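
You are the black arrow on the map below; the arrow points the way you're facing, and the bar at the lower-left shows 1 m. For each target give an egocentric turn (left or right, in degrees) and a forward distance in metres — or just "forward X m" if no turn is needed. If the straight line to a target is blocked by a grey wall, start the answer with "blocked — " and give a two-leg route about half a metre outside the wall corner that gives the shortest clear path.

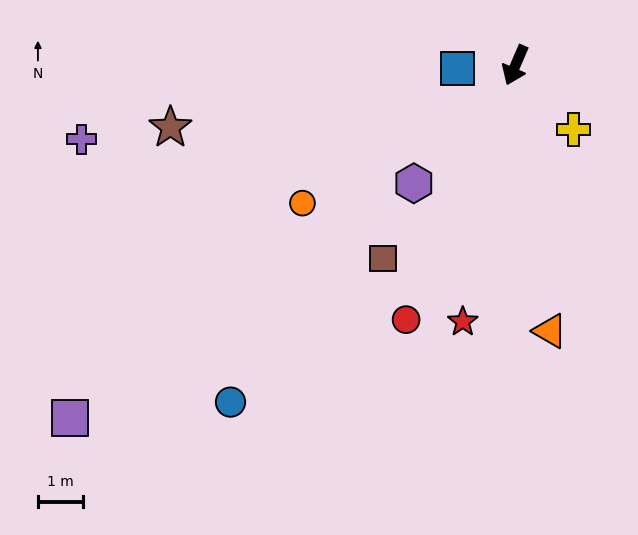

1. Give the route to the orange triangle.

turn left 31°, forward 6.0 m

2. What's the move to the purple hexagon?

turn right 17°, forward 3.5 m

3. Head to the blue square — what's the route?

turn right 63°, forward 1.3 m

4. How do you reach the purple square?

turn right 28°, forward 12.7 m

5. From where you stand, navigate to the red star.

turn left 12°, forward 5.9 m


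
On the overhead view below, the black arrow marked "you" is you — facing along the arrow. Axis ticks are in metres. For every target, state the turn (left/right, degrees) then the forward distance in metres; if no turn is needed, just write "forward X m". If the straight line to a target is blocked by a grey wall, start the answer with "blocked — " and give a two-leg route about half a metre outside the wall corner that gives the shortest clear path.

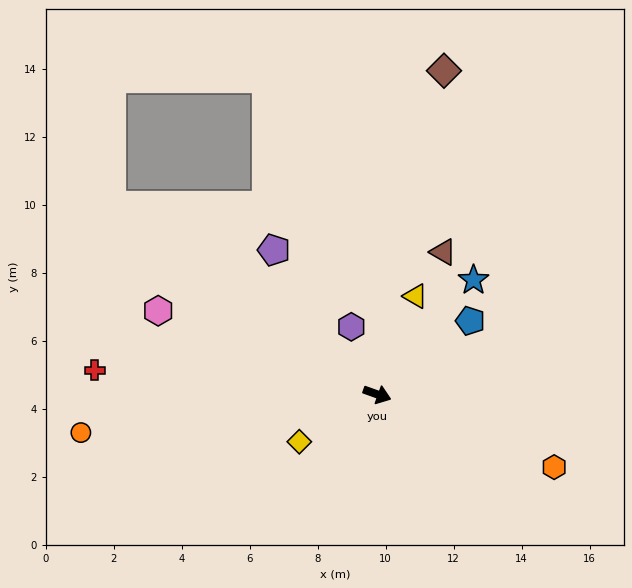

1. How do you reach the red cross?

turn right 165°, forward 8.3 m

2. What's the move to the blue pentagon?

turn left 58°, forward 3.5 m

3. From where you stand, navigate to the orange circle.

turn right 153°, forward 8.8 m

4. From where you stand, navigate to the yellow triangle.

turn left 88°, forward 3.1 m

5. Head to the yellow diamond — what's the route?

turn right 129°, forward 2.7 m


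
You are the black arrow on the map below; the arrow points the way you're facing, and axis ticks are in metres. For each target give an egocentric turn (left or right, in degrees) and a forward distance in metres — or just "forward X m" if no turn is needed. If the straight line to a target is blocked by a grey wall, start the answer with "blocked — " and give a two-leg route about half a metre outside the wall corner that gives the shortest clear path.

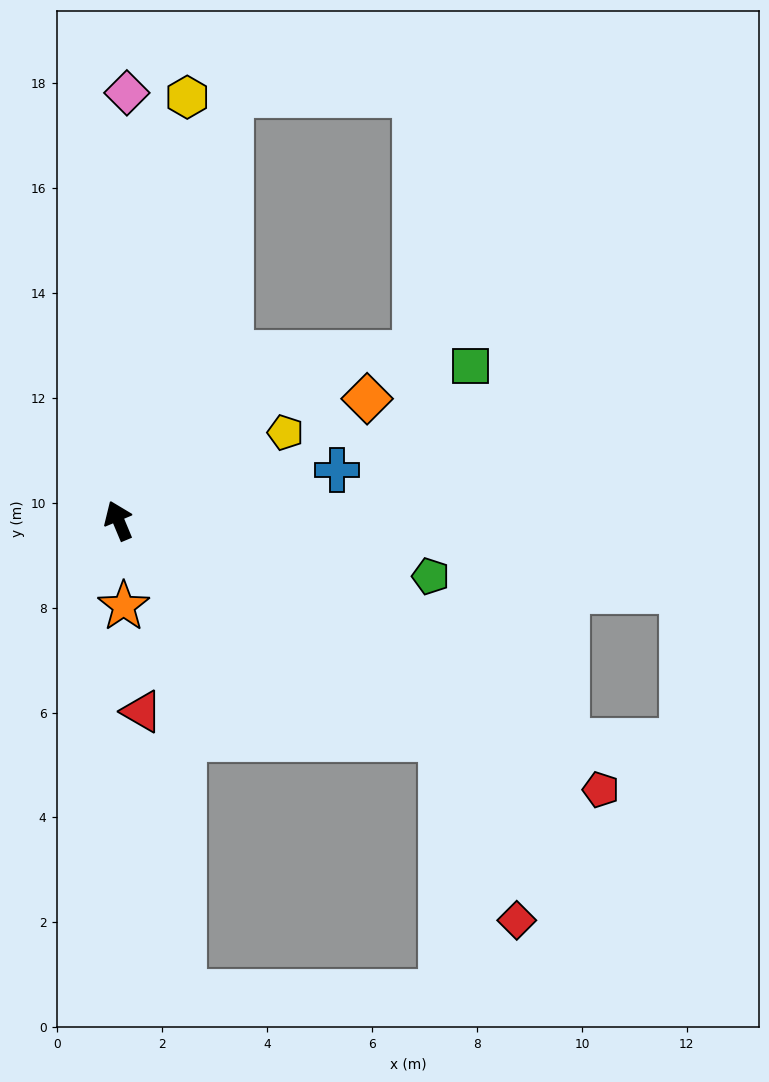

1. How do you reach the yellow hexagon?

turn right 32°, forward 8.2 m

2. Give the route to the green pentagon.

turn right 123°, forward 6.0 m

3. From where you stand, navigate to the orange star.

turn left 161°, forward 1.6 m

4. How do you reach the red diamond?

blocked — turn right 147°, forward 7.4 m, then turn right 33°, forward 3.7 m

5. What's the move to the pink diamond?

turn right 24°, forward 8.2 m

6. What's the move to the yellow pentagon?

turn right 85°, forward 3.6 m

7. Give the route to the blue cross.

turn right 100°, forward 4.3 m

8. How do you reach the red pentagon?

turn right 142°, forward 10.5 m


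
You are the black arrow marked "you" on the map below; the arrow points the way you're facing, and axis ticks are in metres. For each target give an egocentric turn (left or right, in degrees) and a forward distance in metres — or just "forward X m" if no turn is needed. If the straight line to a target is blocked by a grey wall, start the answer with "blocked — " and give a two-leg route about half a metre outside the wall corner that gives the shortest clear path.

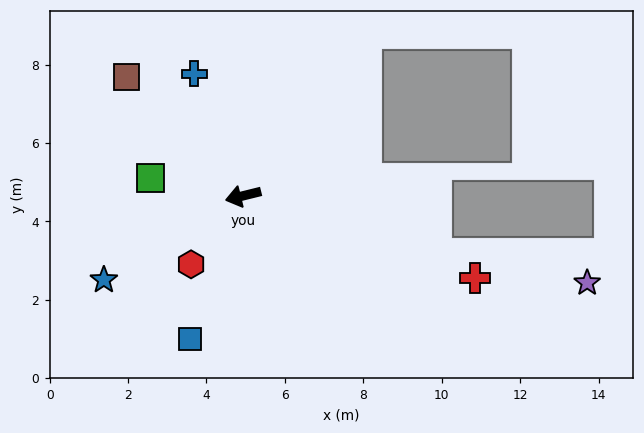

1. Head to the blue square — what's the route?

turn left 56°, forward 3.9 m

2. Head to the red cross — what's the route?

turn left 147°, forward 6.3 m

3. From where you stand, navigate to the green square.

turn right 25°, forward 2.4 m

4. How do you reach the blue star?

turn left 17°, forward 4.1 m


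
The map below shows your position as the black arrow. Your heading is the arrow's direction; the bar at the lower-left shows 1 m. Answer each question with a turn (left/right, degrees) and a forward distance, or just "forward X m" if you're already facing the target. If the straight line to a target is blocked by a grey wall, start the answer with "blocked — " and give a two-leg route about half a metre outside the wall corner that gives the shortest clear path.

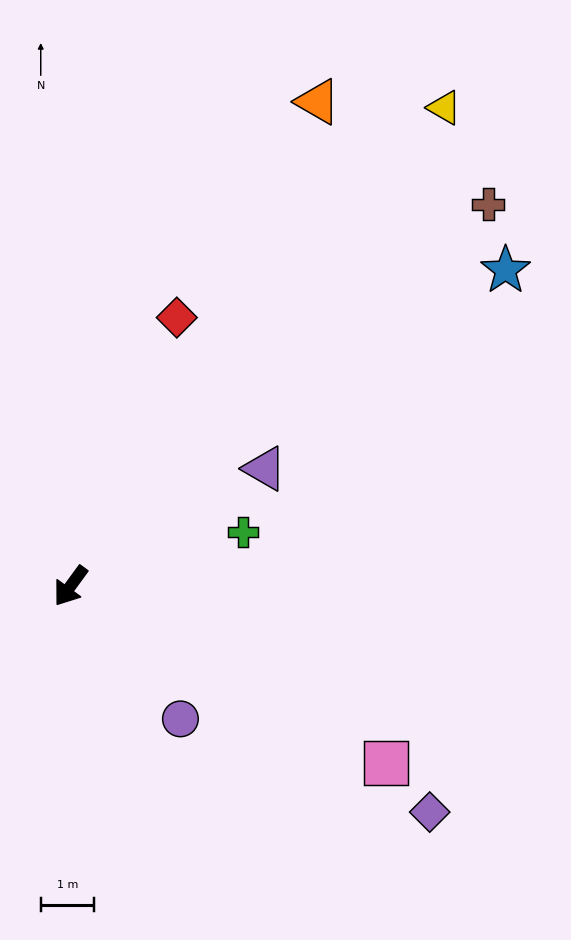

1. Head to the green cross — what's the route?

turn left 144°, forward 3.4 m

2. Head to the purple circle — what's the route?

turn left 76°, forward 3.2 m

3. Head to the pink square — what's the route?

turn left 97°, forward 6.8 m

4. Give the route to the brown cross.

turn left 169°, forward 10.7 m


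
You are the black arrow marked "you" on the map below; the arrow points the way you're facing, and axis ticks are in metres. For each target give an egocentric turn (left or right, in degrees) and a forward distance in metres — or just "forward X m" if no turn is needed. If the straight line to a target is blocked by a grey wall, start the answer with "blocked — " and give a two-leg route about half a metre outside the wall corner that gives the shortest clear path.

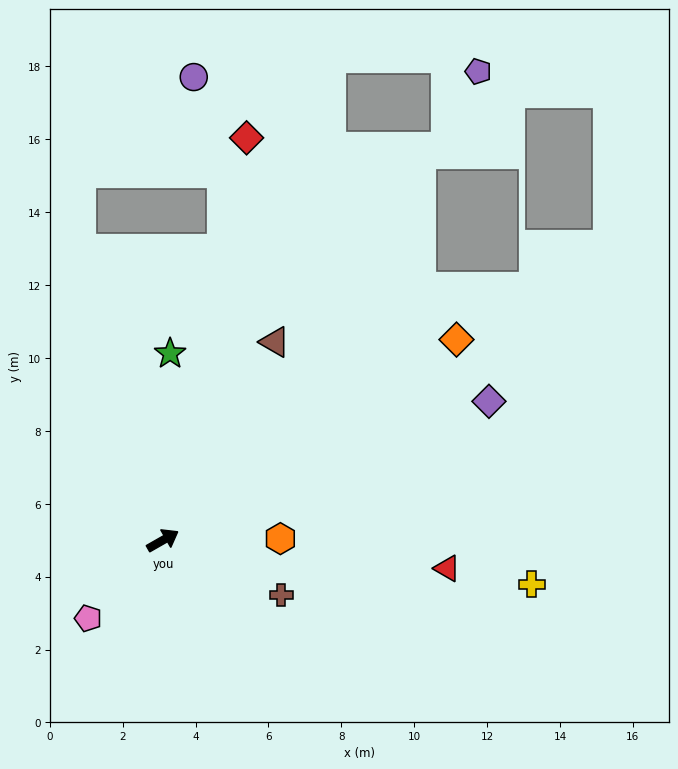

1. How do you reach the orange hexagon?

turn right 29°, forward 3.2 m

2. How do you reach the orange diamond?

turn left 5°, forward 9.8 m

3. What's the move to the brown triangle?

turn left 31°, forward 6.2 m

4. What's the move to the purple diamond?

turn right 7°, forward 9.7 m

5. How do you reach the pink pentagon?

turn right 163°, forward 3.0 m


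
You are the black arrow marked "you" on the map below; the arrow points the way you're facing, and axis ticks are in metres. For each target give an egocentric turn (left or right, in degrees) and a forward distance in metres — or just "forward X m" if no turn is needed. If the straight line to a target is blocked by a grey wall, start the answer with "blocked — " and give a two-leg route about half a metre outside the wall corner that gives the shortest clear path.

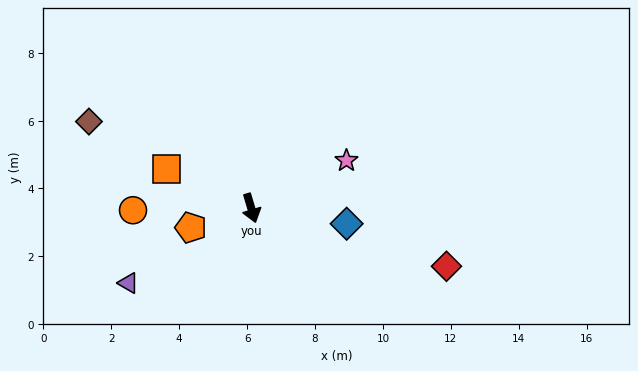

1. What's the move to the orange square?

turn right 131°, forward 2.7 m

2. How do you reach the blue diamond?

turn left 64°, forward 2.8 m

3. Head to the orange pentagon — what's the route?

turn right 89°, forward 1.9 m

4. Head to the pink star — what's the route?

turn left 100°, forward 3.1 m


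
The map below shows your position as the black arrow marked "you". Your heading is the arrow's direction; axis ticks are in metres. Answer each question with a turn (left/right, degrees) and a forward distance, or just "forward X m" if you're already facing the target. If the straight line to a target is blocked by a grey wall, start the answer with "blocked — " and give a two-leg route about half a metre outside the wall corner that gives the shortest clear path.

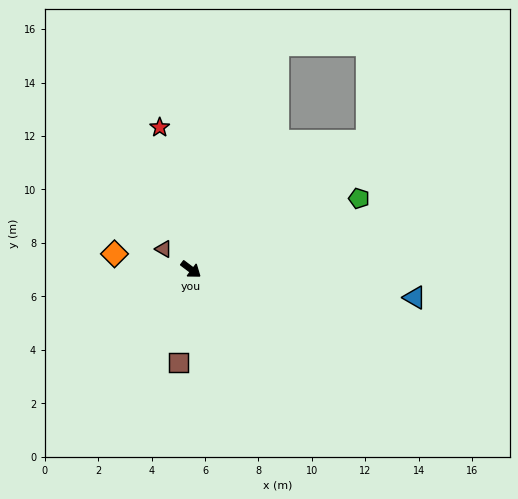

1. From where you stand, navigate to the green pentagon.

turn left 60°, forward 6.8 m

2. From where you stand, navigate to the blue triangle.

turn left 30°, forward 8.4 m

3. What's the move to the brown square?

turn right 61°, forward 3.5 m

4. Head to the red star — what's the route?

turn left 139°, forward 5.4 m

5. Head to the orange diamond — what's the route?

turn right 154°, forward 2.9 m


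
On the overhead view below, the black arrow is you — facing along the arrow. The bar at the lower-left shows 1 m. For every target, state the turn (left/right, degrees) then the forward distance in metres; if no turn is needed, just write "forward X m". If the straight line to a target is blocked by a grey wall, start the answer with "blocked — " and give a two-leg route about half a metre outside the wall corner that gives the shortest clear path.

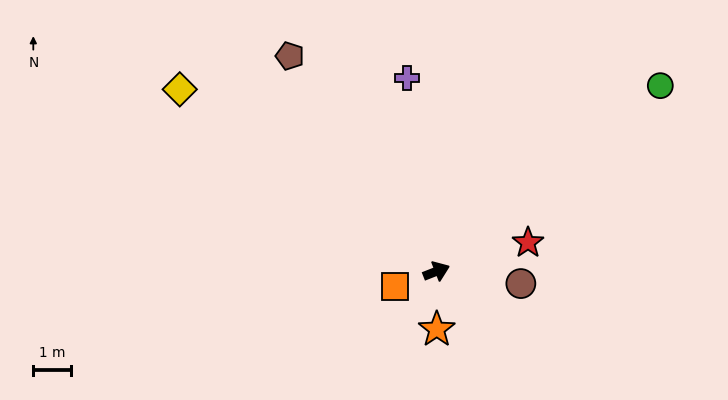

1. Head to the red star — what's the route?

turn right 4°, forward 2.6 m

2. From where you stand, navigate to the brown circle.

turn right 30°, forward 2.3 m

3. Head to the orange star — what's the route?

turn right 111°, forward 1.5 m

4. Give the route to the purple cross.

turn left 77°, forward 5.2 m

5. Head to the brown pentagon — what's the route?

turn left 103°, forward 7.0 m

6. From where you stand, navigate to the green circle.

turn left 18°, forward 7.8 m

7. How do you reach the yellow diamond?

turn left 123°, forward 8.4 m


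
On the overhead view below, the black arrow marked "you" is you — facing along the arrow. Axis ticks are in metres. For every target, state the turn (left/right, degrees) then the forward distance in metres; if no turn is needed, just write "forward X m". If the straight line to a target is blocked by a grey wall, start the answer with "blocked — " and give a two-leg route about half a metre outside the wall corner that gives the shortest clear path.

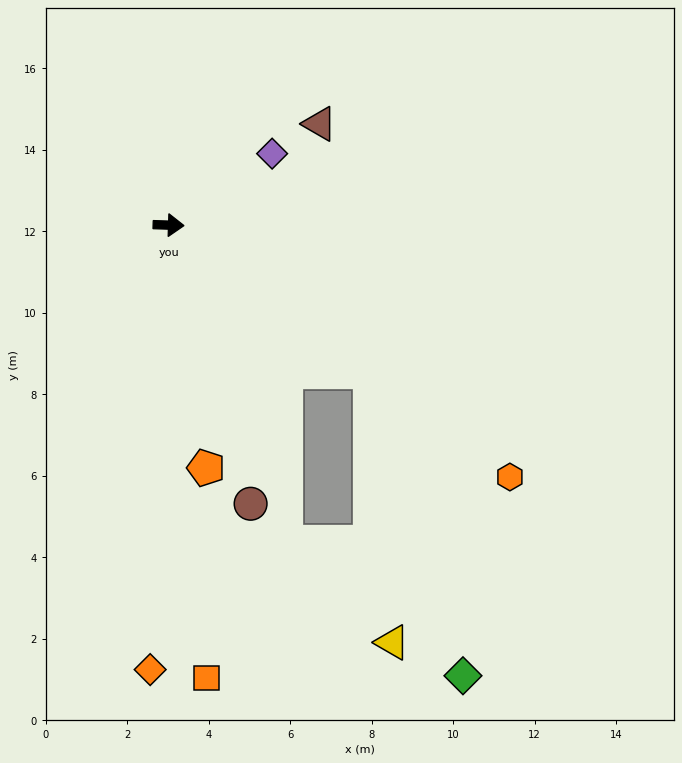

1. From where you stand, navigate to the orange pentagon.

turn right 79°, forward 6.0 m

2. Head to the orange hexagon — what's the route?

turn right 35°, forward 10.4 m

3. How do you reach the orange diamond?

turn right 91°, forward 10.9 m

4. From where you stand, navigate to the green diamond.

blocked — turn right 34°, forward 6.1 m, then turn right 37°, forward 7.8 m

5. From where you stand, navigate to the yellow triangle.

blocked — turn right 34°, forward 6.1 m, then turn right 50°, forward 6.7 m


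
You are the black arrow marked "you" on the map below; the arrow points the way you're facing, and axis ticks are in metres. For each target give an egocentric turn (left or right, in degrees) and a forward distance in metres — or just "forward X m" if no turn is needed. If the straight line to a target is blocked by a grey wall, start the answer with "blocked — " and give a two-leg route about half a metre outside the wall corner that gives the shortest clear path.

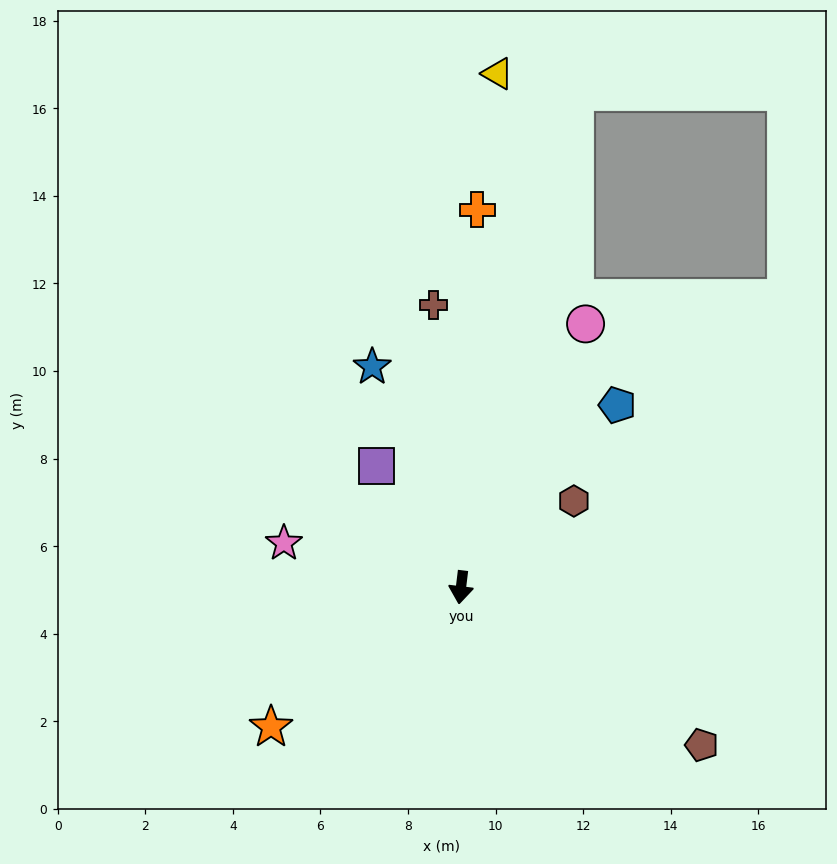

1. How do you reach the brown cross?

turn right 168°, forward 6.5 m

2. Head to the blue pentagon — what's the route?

turn left 146°, forward 5.5 m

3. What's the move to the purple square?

turn right 138°, forward 3.4 m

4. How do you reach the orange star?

turn right 47°, forward 5.4 m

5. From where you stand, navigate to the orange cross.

turn right 176°, forward 8.6 m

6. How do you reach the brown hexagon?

turn left 134°, forward 3.2 m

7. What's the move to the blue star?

turn right 151°, forward 5.4 m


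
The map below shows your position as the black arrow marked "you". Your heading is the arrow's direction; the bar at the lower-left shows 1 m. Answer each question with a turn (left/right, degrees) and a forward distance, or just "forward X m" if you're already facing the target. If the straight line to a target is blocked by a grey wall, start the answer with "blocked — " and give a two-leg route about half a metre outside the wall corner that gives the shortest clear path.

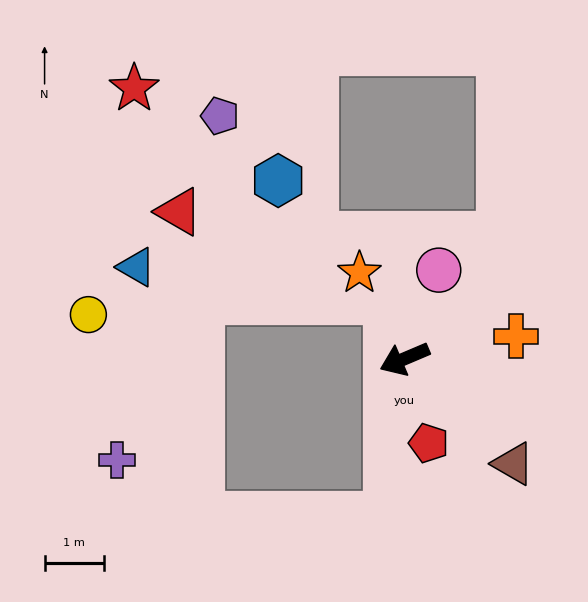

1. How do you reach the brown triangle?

turn left 113°, forward 2.6 m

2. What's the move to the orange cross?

turn left 168°, forward 1.9 m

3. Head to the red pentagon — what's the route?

turn left 83°, forward 1.5 m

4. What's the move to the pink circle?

turn right 134°, forward 1.6 m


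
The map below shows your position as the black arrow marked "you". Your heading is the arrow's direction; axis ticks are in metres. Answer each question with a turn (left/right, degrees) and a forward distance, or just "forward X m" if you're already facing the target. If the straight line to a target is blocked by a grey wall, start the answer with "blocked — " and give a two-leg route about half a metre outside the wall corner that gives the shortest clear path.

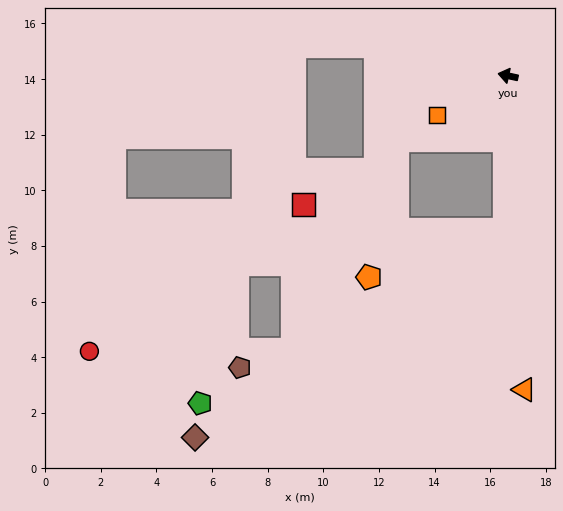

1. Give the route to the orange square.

turn left 41°, forward 2.9 m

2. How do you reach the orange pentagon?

blocked — turn left 101°, forward 5.5 m, then turn right 70°, forward 5.2 m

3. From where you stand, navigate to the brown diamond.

blocked — turn left 101°, forward 5.5 m, then turn right 55°, forward 13.4 m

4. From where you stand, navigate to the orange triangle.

turn left 105°, forward 11.3 m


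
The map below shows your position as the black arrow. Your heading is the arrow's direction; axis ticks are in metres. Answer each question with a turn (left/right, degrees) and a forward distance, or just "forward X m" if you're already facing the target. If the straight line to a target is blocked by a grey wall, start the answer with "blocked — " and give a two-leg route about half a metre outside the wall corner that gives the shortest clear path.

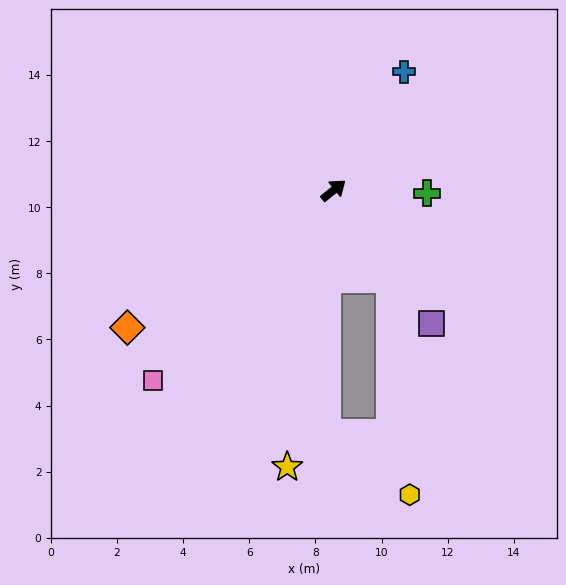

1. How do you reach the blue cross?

turn left 20°, forward 4.2 m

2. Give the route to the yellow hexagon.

blocked — turn right 97°, forward 3.2 m, then turn right 27°, forward 6.5 m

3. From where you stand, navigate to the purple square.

turn right 93°, forward 5.0 m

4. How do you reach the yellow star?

turn right 139°, forward 8.5 m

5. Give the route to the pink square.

turn right 173°, forward 7.9 m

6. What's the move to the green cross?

turn right 41°, forward 2.8 m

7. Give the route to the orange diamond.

turn left 175°, forward 7.5 m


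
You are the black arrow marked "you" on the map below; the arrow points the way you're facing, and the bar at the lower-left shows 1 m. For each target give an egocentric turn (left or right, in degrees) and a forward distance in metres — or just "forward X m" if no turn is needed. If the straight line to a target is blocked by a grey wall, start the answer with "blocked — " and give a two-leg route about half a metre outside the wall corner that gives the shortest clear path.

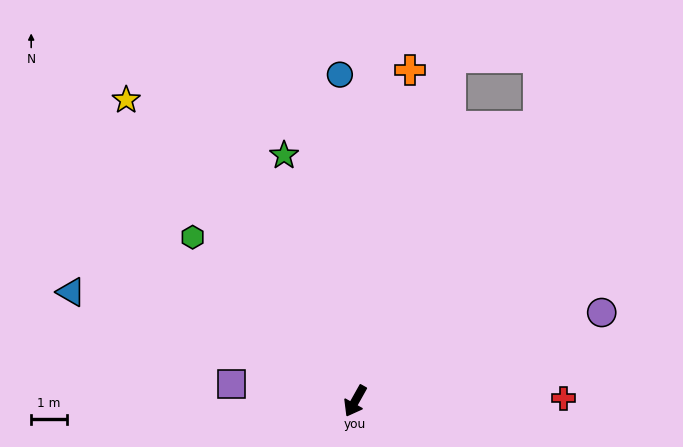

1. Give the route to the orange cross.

turn right 160°, forward 9.4 m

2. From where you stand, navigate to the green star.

turn right 135°, forward 7.1 m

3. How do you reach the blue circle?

turn right 148°, forward 9.1 m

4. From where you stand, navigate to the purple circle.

turn left 139°, forward 7.3 m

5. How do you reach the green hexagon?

turn right 106°, forward 6.4 m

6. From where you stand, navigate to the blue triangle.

turn right 82°, forward 8.5 m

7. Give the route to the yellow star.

turn right 113°, forward 10.6 m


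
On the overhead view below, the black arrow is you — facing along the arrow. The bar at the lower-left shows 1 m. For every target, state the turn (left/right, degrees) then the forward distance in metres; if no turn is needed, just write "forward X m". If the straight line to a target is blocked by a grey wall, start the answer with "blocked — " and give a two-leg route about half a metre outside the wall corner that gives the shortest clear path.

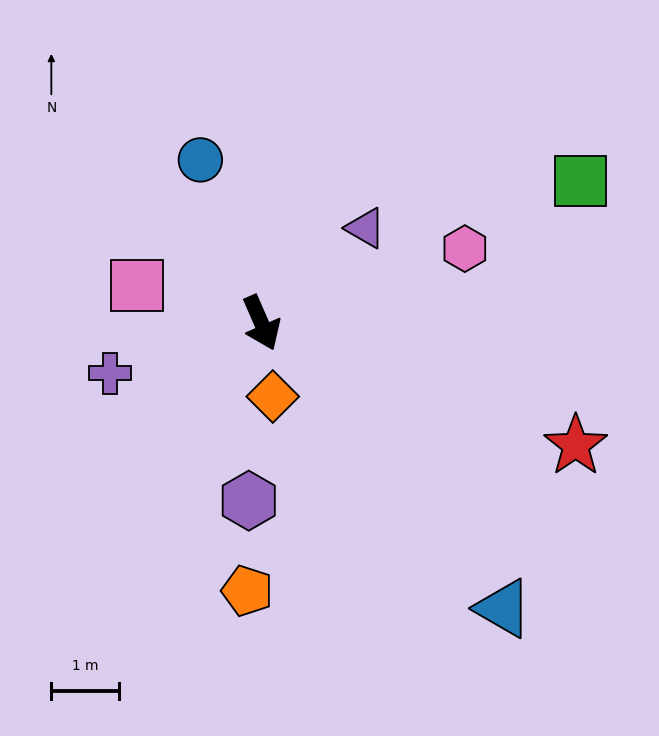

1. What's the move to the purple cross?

turn right 95°, forward 2.4 m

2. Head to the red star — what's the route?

turn left 45°, forward 5.0 m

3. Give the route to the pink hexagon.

turn left 87°, forward 3.2 m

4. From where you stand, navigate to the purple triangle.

turn left 109°, forward 2.1 m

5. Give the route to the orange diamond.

turn right 15°, forward 1.1 m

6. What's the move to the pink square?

turn right 130°, forward 1.9 m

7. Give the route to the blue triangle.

turn left 17°, forward 5.6 m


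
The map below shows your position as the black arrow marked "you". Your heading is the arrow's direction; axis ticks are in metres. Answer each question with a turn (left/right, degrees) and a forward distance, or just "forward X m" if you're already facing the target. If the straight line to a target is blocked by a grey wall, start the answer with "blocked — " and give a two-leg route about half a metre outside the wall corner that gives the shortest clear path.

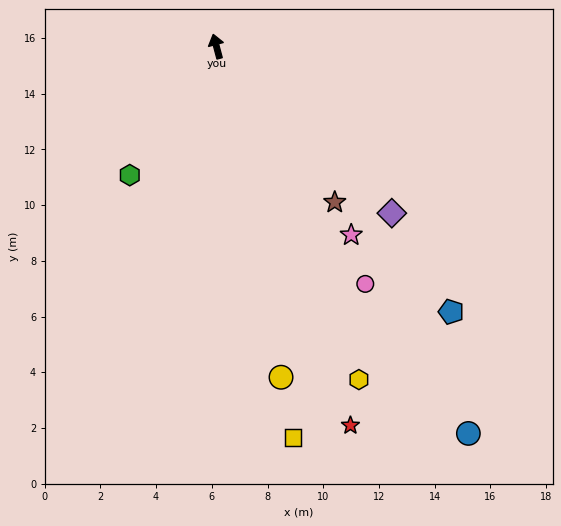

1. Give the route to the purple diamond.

turn right 148°, forward 8.7 m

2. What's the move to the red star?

turn right 175°, forward 14.4 m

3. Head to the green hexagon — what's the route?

turn left 131°, forward 5.6 m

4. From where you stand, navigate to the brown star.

turn right 158°, forward 7.0 m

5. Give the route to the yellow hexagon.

turn right 172°, forward 13.0 m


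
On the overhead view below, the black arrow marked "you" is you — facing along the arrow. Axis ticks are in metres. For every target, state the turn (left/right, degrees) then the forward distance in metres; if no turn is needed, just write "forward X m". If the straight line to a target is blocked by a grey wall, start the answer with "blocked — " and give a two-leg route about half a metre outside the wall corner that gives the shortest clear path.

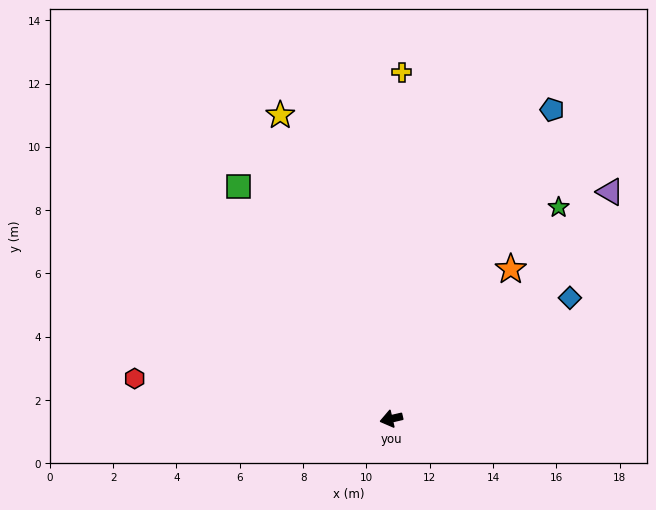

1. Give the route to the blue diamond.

turn right 159°, forward 6.8 m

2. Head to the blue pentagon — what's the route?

turn right 131°, forward 11.0 m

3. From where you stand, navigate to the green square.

turn right 70°, forward 8.8 m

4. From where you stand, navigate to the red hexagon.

turn right 22°, forward 8.2 m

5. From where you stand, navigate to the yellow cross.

turn right 105°, forward 11.0 m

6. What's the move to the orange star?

turn right 142°, forward 6.0 m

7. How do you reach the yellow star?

turn right 83°, forward 10.2 m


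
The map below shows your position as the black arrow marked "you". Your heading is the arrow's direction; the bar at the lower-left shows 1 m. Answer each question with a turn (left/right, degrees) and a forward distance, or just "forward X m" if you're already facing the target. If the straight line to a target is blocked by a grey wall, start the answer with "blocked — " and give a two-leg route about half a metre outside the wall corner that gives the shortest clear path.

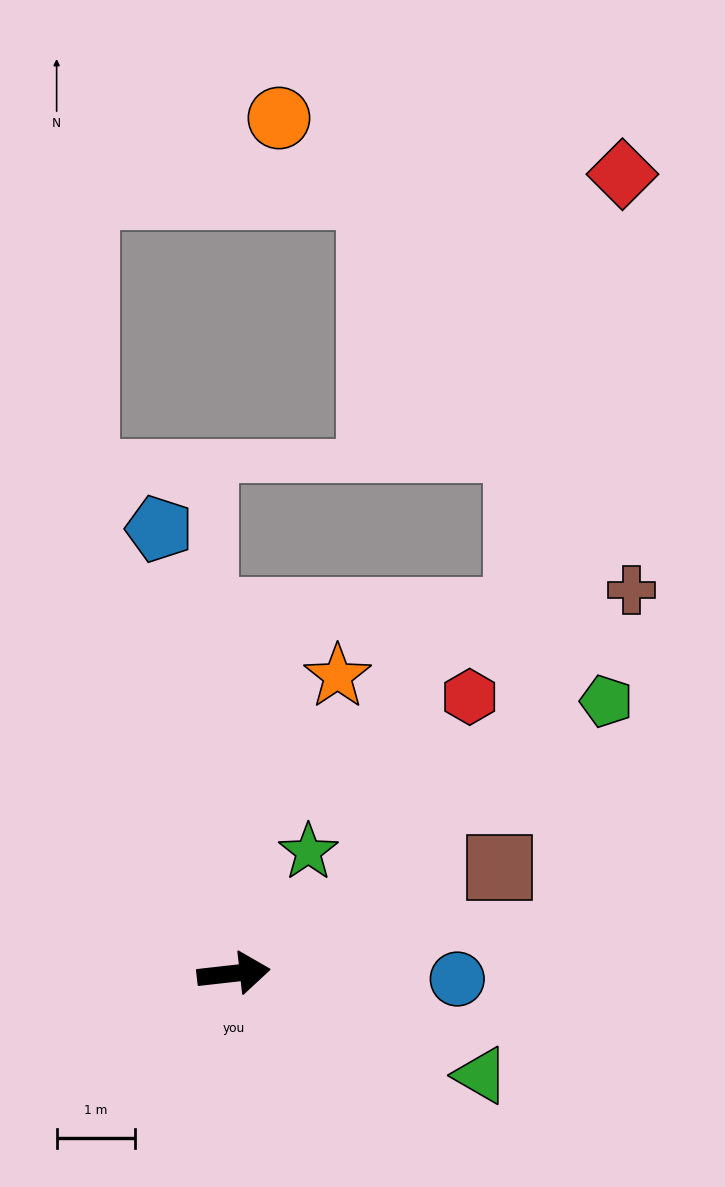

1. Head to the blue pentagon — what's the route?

turn left 93°, forward 5.8 m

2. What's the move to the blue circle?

turn right 8°, forward 2.9 m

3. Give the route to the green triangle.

turn right 29°, forward 3.4 m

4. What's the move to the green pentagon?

turn left 30°, forward 5.9 m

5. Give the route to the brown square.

turn left 15°, forward 3.7 m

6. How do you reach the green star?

turn left 52°, forward 1.8 m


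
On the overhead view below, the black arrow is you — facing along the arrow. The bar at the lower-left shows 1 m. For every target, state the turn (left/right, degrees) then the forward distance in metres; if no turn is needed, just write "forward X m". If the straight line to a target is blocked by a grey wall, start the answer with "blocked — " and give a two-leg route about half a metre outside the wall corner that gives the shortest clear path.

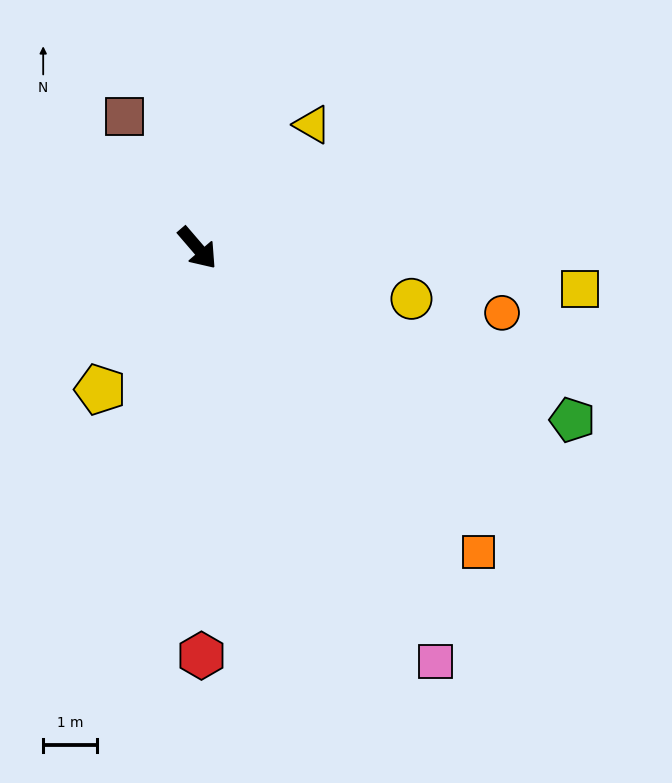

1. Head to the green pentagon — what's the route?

turn left 25°, forward 7.7 m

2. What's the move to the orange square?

turn left 2°, forward 7.7 m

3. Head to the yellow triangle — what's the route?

turn left 96°, forward 3.1 m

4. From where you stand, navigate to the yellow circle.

turn left 36°, forward 4.1 m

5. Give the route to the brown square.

turn left 169°, forward 2.8 m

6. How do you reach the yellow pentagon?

turn right 75°, forward 3.2 m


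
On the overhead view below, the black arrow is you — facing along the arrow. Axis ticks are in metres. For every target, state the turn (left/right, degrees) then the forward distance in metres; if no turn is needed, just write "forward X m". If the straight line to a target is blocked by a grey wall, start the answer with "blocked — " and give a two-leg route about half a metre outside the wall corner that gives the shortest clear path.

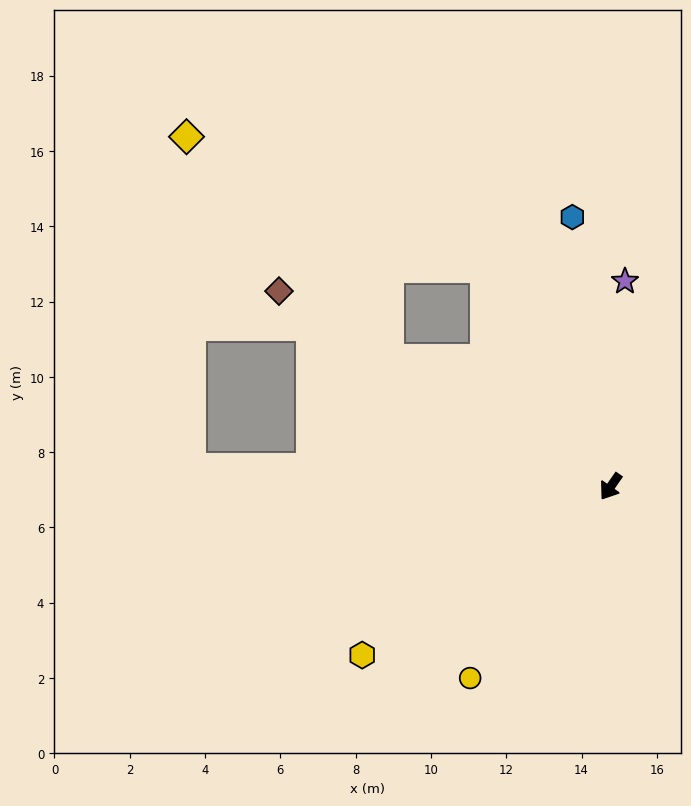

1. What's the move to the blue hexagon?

turn right 137°, forward 7.2 m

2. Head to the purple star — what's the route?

turn right 149°, forward 5.5 m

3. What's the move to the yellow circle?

forward 6.3 m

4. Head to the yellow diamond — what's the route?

blocked — turn right 85°, forward 6.8 m, then turn right 18°, forward 8.0 m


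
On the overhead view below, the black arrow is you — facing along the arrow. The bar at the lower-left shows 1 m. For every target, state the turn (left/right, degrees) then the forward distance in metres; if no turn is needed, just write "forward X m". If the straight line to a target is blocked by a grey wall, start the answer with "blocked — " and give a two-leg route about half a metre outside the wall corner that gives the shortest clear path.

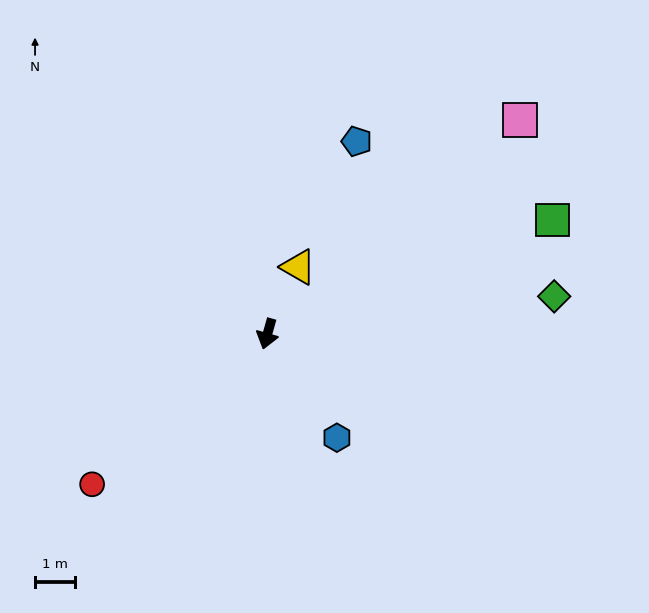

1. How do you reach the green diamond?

turn left 113°, forward 7.2 m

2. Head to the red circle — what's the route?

turn right 34°, forward 5.7 m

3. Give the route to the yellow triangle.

turn left 171°, forward 1.8 m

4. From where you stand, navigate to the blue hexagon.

turn left 50°, forward 3.1 m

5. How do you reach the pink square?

turn left 146°, forward 8.2 m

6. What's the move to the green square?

turn left 127°, forward 7.6 m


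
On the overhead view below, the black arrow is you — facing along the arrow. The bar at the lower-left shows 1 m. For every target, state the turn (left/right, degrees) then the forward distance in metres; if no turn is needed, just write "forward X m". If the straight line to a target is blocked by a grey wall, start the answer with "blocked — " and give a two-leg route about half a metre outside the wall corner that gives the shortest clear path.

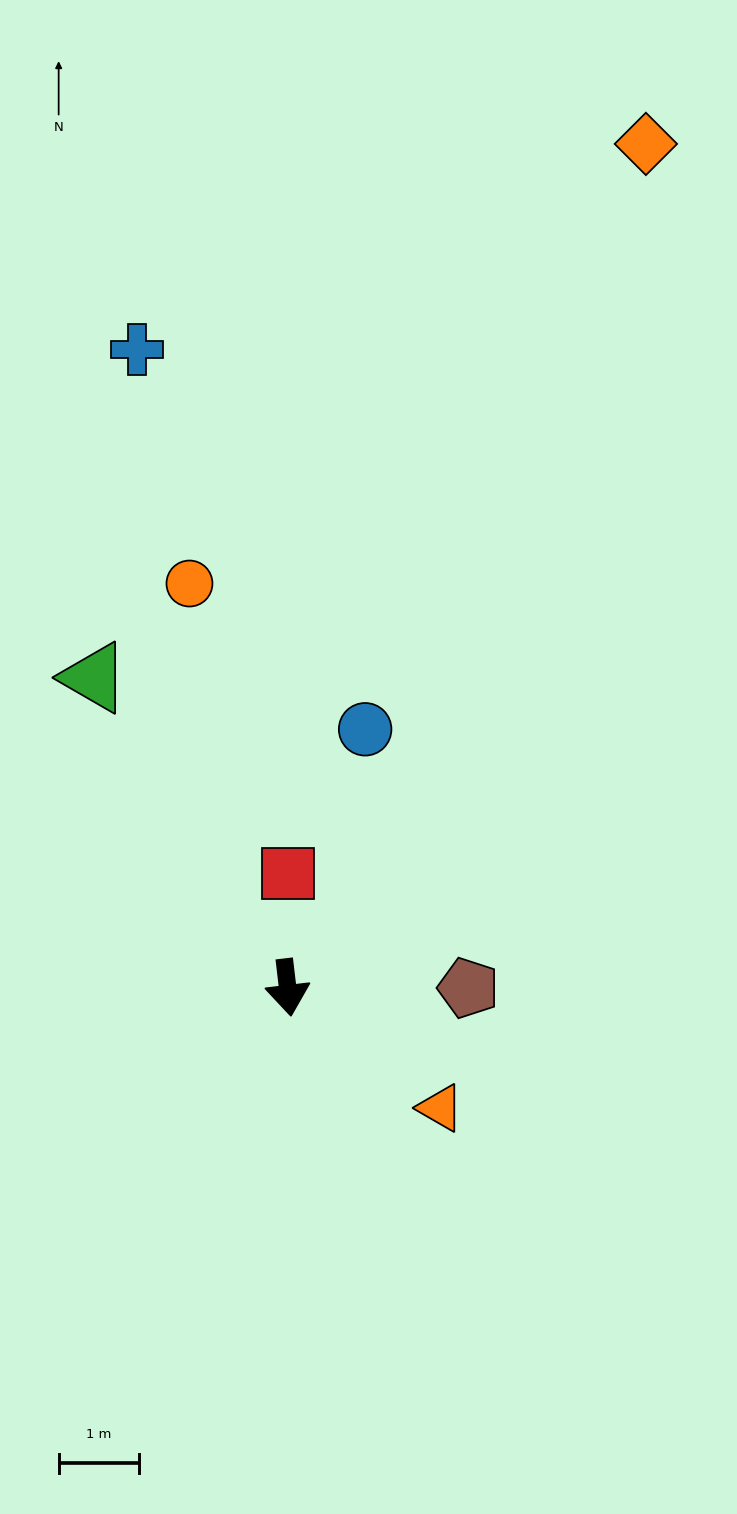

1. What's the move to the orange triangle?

turn left 45°, forward 2.4 m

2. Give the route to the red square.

turn left 173°, forward 1.4 m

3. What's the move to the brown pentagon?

turn left 83°, forward 2.3 m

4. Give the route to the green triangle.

turn right 155°, forward 4.6 m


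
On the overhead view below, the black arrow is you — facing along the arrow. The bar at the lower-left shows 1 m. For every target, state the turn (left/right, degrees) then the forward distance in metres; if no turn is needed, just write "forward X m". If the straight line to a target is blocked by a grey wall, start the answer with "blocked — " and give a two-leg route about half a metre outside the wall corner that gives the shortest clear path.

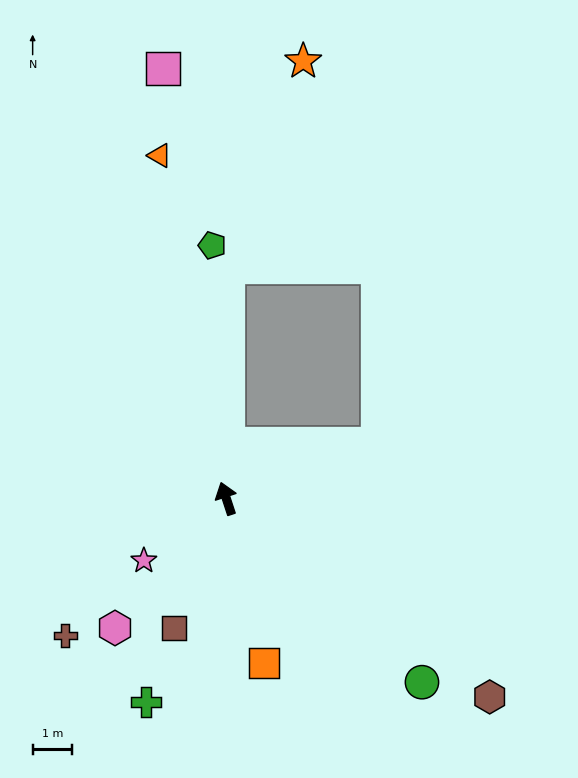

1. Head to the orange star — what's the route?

blocked — turn right 19°, forward 5.8 m, then turn right 19°, forward 5.5 m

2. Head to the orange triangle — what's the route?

turn right 7°, forward 8.8 m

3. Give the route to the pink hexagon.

turn left 121°, forward 4.3 m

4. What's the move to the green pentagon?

turn right 15°, forward 6.4 m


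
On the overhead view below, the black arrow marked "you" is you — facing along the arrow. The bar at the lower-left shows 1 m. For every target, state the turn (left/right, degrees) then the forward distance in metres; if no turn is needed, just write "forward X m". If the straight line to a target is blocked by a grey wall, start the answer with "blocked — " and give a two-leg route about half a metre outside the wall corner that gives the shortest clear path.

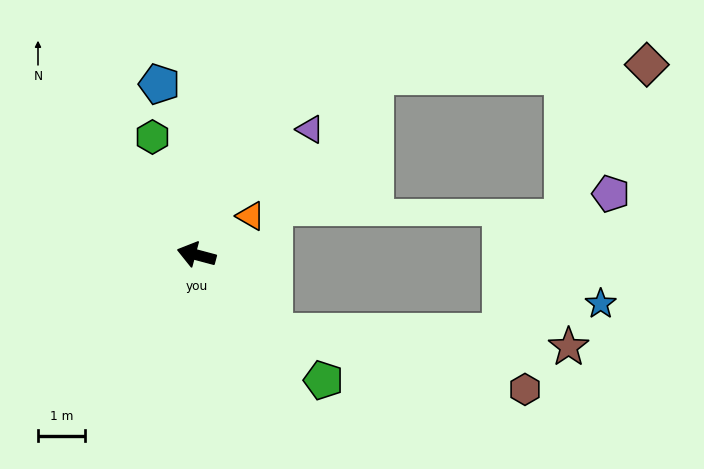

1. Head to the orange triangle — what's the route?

turn right 129°, forward 1.4 m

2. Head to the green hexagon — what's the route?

turn right 55°, forward 2.7 m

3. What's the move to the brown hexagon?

blocked — turn left 149°, forward 2.3 m, then turn left 33°, forward 5.5 m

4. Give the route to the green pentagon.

turn left 150°, forward 3.8 m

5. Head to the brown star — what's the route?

blocked — turn left 149°, forward 2.3 m, then turn left 43°, forward 6.3 m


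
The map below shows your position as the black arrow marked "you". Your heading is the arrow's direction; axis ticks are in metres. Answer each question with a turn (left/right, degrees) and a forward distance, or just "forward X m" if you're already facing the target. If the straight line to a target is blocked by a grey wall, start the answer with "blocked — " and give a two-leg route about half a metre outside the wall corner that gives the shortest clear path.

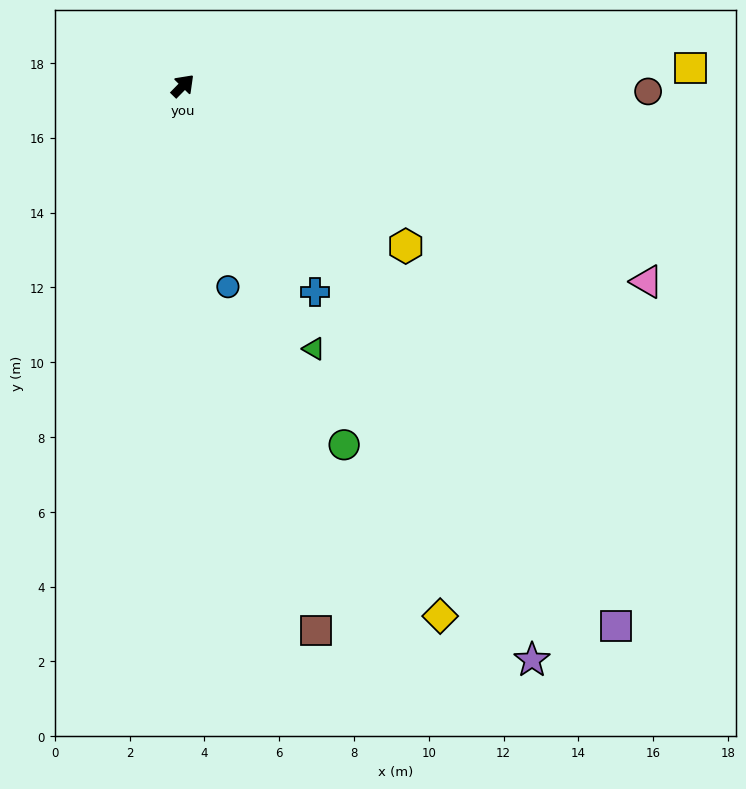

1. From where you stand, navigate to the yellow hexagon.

turn right 81°, forward 7.3 m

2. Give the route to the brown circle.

turn right 46°, forward 12.4 m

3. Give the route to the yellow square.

turn right 44°, forward 13.6 m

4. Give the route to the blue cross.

turn right 103°, forward 6.6 m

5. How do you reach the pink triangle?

turn right 68°, forward 13.5 m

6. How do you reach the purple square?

turn right 97°, forward 18.5 m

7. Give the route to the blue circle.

turn right 123°, forward 5.5 m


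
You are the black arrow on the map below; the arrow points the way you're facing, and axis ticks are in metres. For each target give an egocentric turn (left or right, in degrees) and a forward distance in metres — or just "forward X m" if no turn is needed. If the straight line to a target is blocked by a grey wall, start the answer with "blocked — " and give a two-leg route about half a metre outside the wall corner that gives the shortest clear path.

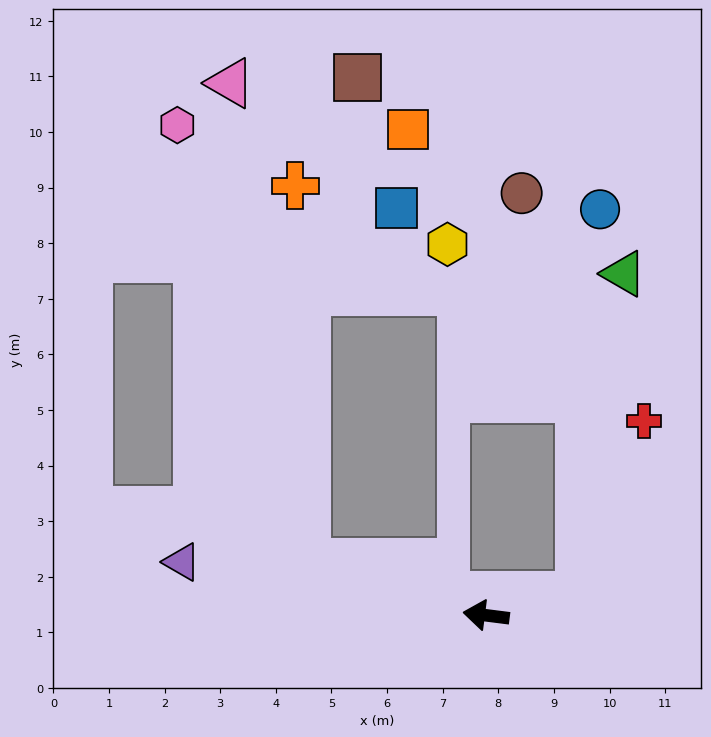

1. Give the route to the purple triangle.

turn right 3°, forward 5.6 m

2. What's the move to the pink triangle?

blocked — turn right 9°, forward 3.4 m, then turn right 65°, forward 8.7 m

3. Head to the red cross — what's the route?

blocked — turn right 161°, forward 1.7 m, then turn left 58°, forward 3.3 m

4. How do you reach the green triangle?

blocked — turn right 161°, forward 1.7 m, then turn left 70°, forward 5.8 m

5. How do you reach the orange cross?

blocked — turn right 9°, forward 3.4 m, then turn right 72°, forward 6.8 m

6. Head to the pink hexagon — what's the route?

blocked — turn right 9°, forward 3.4 m, then turn right 57°, forward 8.2 m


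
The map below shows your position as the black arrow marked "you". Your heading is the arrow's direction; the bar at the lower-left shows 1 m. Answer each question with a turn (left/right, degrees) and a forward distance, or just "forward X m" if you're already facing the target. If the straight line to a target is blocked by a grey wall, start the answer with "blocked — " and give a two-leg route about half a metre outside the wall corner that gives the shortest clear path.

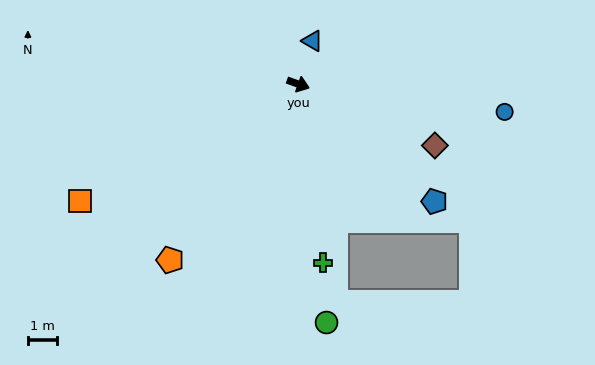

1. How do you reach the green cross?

turn right 62°, forward 6.1 m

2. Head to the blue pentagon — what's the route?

turn right 21°, forward 6.1 m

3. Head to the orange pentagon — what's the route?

turn right 106°, forward 7.4 m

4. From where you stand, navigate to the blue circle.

turn left 12°, forward 7.1 m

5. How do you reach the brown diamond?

turn right 5°, forward 5.1 m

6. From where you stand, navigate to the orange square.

turn right 132°, forward 8.4 m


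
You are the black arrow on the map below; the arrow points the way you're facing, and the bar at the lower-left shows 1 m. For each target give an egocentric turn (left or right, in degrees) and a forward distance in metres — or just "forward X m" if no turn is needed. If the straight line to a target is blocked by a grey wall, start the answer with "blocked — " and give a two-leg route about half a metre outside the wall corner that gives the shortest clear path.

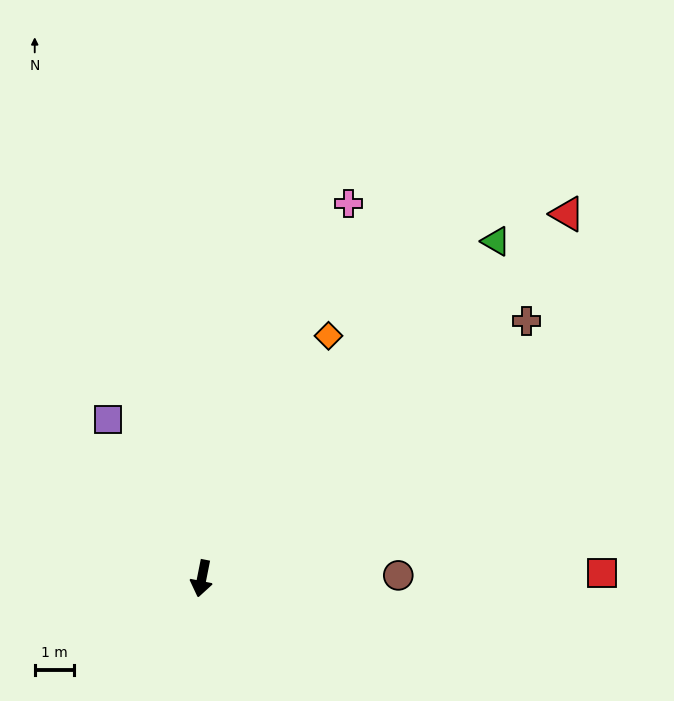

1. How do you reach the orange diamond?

turn left 164°, forward 6.9 m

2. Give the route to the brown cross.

turn left 140°, forward 10.5 m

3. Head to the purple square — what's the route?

turn right 138°, forward 4.7 m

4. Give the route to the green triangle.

turn left 150°, forward 11.3 m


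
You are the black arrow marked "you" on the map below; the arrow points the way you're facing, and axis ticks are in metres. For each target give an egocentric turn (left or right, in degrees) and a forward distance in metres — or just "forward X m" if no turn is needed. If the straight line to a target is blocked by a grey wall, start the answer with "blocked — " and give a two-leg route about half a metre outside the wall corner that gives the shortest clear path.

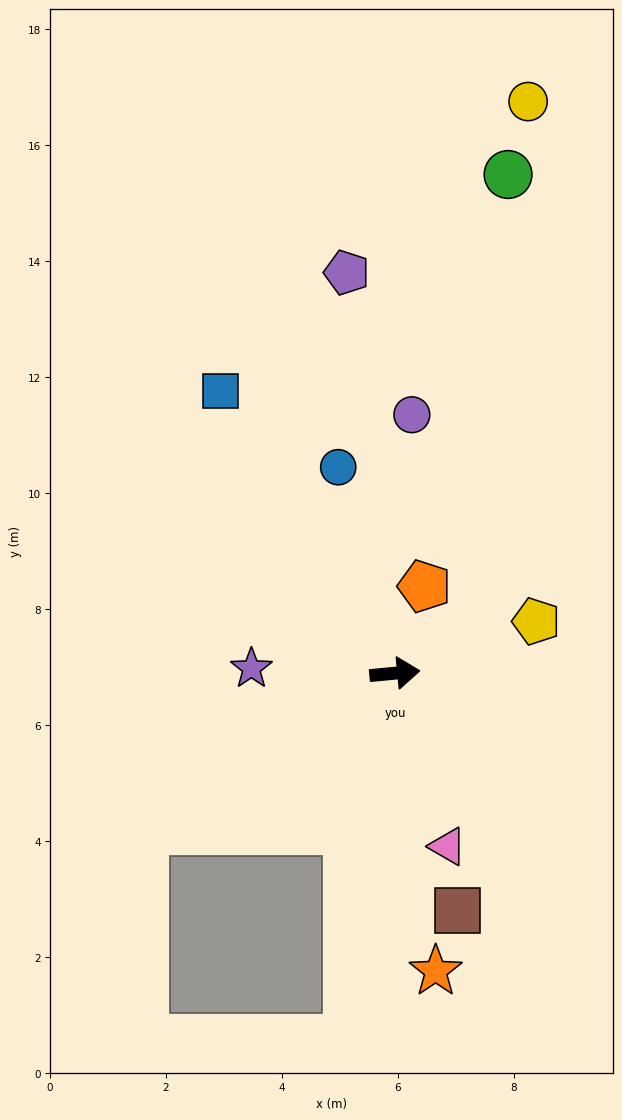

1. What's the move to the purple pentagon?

turn left 91°, forward 7.0 m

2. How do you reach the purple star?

turn left 173°, forward 2.5 m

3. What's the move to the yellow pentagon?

turn left 15°, forward 2.6 m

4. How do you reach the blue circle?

turn left 100°, forward 3.7 m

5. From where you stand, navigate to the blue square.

turn left 116°, forward 5.7 m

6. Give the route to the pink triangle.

turn right 79°, forward 3.1 m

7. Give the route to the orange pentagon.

turn left 66°, forward 1.6 m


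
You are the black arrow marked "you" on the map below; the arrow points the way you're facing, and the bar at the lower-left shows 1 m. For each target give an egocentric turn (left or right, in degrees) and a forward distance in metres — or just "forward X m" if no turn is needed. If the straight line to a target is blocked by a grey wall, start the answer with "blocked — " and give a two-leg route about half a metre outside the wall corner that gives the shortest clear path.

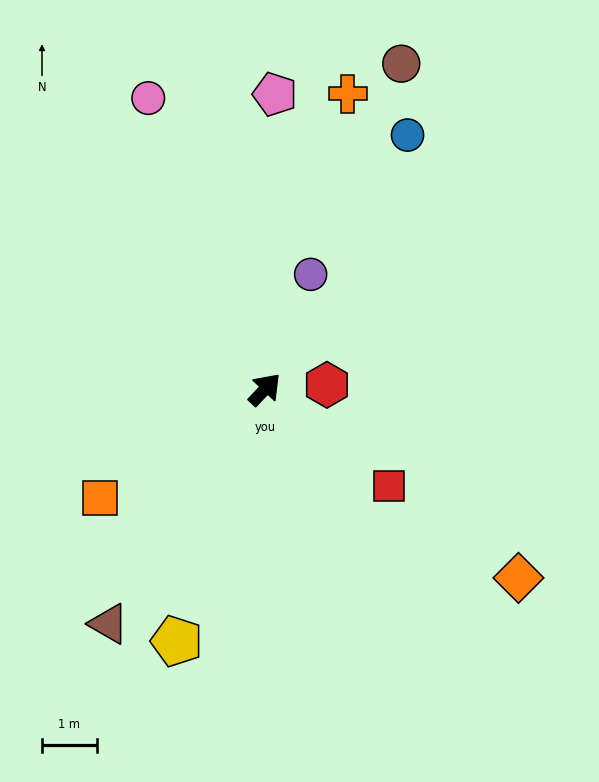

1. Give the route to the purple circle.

turn left 22°, forward 2.3 m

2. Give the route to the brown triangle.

turn right 170°, forward 5.2 m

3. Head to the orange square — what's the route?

turn left 167°, forward 3.6 m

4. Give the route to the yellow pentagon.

turn right 156°, forward 4.9 m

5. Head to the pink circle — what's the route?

turn left 65°, forward 5.7 m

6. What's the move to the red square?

turn right 85°, forward 2.9 m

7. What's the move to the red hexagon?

turn right 43°, forward 1.1 m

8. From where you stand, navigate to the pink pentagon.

turn left 41°, forward 5.4 m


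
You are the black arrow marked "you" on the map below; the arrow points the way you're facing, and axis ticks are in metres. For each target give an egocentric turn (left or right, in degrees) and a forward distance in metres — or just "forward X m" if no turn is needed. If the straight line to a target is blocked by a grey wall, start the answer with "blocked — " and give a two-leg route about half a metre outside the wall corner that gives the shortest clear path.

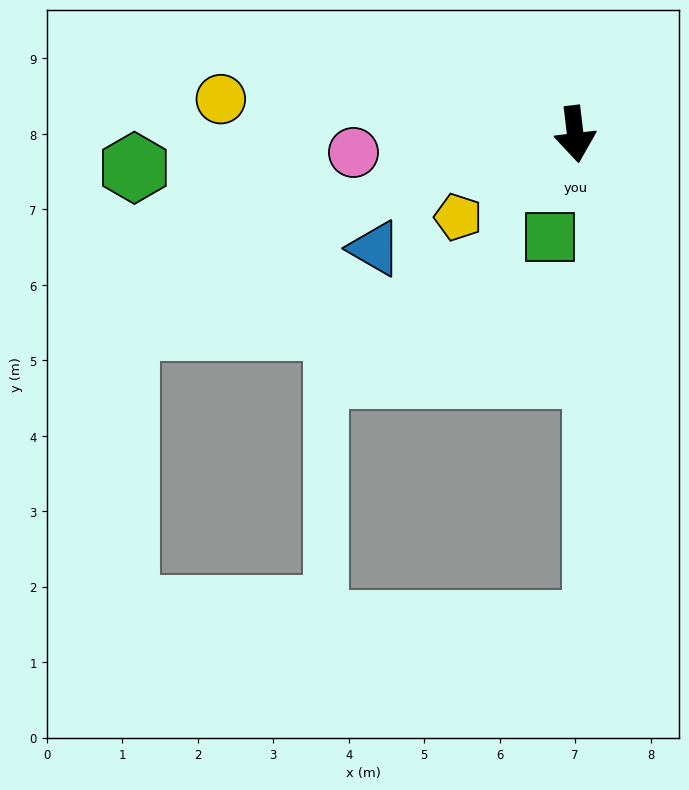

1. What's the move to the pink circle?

turn right 92°, forward 2.9 m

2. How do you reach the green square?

turn right 20°, forward 1.4 m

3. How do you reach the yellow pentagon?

turn right 61°, forward 1.9 m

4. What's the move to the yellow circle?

turn right 102°, forward 4.7 m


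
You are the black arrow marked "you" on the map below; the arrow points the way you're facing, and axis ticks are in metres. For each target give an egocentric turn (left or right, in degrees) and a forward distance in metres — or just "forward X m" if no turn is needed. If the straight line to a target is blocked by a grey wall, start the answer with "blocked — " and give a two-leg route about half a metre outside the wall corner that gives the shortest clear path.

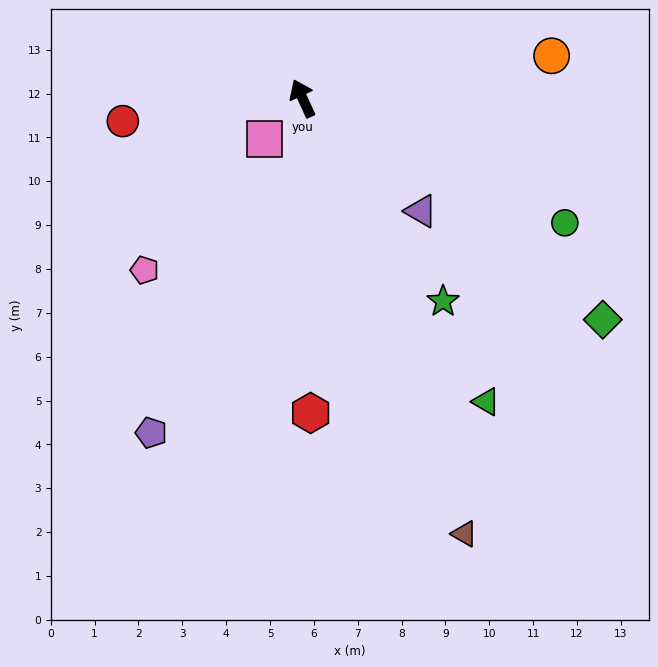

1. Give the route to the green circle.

turn right 140°, forward 6.6 m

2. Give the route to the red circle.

turn left 73°, forward 4.1 m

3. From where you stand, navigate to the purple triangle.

turn right 158°, forward 3.7 m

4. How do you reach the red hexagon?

turn left 157°, forward 7.2 m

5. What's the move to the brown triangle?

turn left 176°, forward 10.6 m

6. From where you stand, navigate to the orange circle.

turn right 105°, forward 5.8 m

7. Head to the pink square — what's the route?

turn left 113°, forward 1.3 m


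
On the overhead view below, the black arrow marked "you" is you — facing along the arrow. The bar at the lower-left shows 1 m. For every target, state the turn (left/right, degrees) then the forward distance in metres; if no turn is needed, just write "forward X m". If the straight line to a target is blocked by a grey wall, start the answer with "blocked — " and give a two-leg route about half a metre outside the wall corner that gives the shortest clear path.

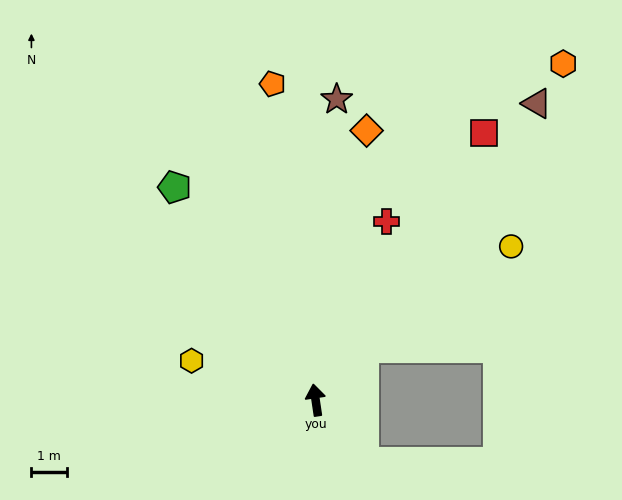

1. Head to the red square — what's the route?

turn right 41°, forward 8.8 m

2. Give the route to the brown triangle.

turn right 45°, forward 10.3 m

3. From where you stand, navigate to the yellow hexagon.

turn left 64°, forward 3.6 m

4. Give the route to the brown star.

turn right 12°, forward 8.4 m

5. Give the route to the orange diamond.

turn right 19°, forward 7.6 m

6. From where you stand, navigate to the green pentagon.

turn left 25°, forward 7.1 m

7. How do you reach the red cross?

turn right 30°, forward 5.3 m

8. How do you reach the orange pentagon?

forward 8.9 m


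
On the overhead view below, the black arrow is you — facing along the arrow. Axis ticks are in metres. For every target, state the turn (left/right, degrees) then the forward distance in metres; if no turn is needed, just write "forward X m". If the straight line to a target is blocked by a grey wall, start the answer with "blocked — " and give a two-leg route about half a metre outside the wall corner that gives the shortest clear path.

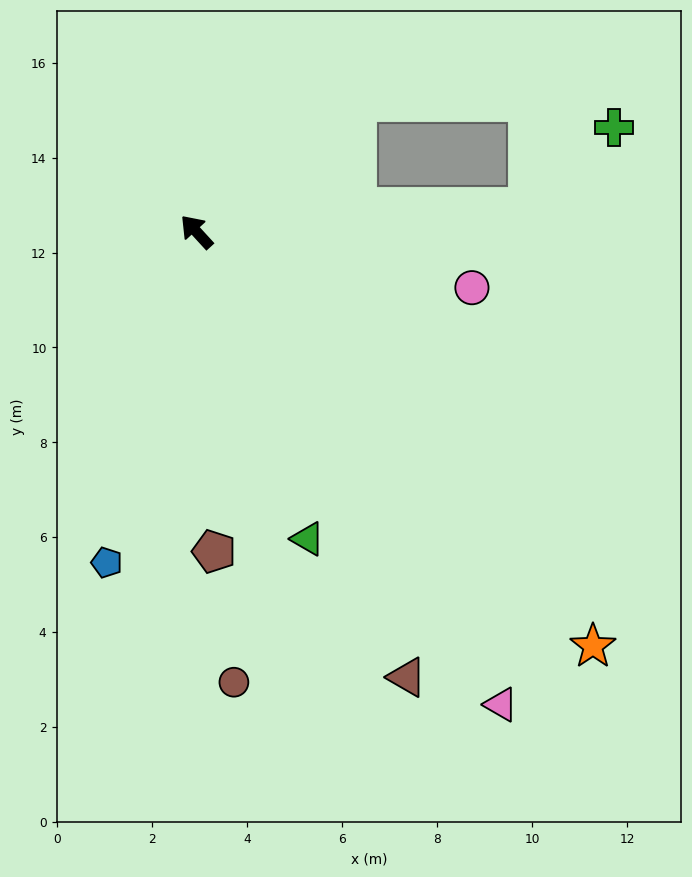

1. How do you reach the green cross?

blocked — turn right 128°, forward 7.0 m, then turn left 38°, forward 2.5 m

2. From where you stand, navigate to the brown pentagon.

turn left 141°, forward 6.7 m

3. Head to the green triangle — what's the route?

turn left 157°, forward 6.9 m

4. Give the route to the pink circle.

turn right 144°, forward 5.9 m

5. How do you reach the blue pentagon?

turn left 122°, forward 7.2 m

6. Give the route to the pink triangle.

turn left 170°, forward 11.8 m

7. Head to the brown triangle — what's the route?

turn left 163°, forward 10.4 m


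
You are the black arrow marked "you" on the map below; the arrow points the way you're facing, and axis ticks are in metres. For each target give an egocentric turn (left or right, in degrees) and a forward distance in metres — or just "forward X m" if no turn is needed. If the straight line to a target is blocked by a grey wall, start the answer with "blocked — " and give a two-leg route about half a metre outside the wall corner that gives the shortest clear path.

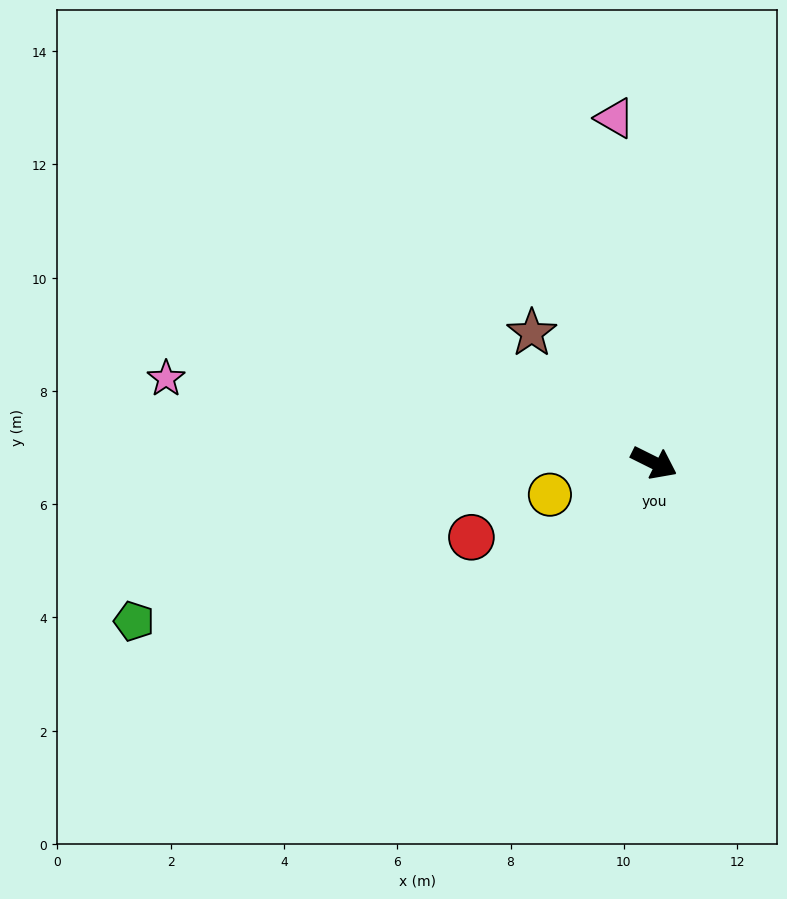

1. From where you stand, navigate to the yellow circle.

turn right 136°, forward 1.9 m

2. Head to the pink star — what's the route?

turn right 163°, forward 8.7 m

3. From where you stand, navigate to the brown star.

turn left 160°, forward 3.1 m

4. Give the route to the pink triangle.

turn left 123°, forward 6.1 m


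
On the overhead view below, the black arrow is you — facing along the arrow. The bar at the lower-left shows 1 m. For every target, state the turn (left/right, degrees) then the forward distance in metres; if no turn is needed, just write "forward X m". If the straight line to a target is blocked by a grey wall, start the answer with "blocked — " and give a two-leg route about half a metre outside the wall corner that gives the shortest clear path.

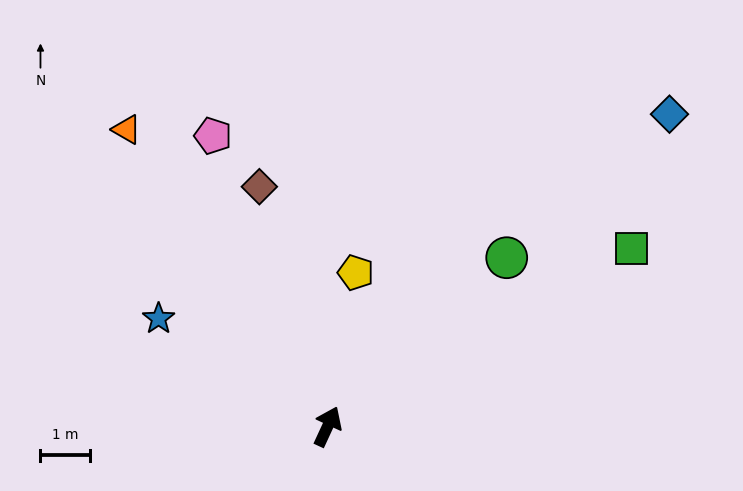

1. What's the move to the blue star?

turn left 82°, forward 4.1 m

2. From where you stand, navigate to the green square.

turn right 35°, forward 7.1 m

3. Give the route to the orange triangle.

turn left 59°, forward 7.3 m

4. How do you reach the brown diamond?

turn left 41°, forward 5.0 m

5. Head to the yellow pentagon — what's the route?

turn left 14°, forward 3.2 m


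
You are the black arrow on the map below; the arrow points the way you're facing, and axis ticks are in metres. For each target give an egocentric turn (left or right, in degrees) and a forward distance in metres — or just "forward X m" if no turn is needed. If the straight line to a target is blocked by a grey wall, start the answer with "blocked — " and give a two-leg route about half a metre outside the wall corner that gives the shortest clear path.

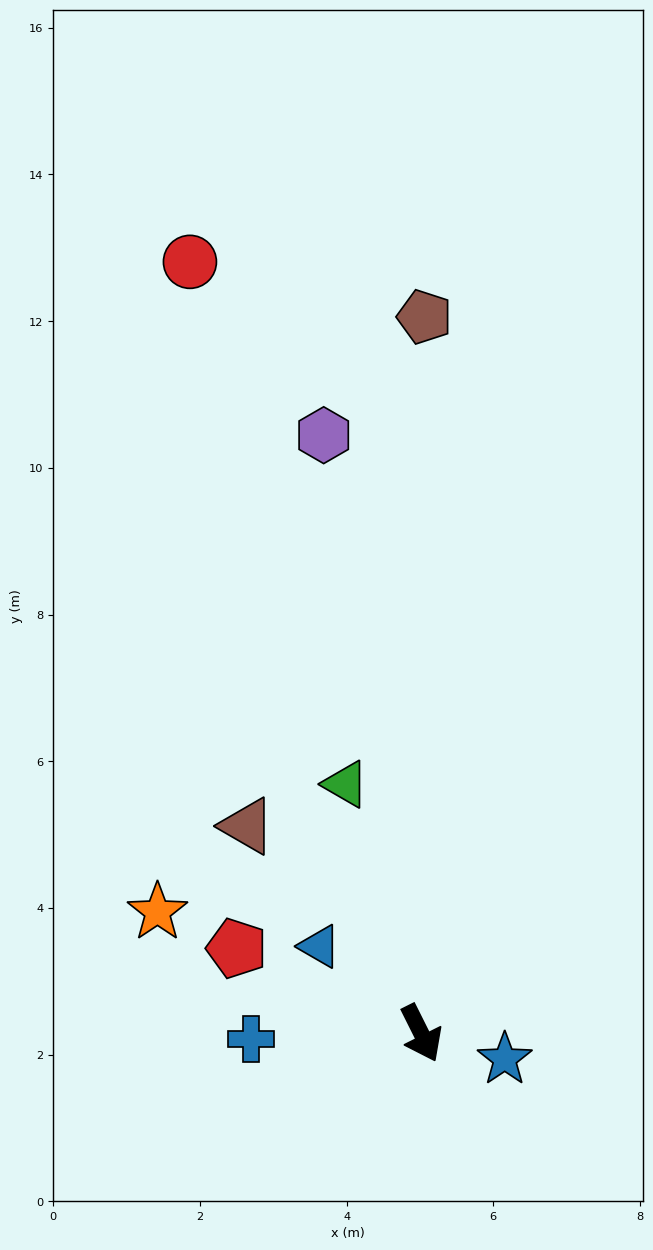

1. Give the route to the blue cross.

turn right 115°, forward 2.3 m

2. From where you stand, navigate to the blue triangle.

turn right 157°, forward 1.8 m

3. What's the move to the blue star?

turn left 46°, forward 1.2 m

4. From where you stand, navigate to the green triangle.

turn left 170°, forward 3.6 m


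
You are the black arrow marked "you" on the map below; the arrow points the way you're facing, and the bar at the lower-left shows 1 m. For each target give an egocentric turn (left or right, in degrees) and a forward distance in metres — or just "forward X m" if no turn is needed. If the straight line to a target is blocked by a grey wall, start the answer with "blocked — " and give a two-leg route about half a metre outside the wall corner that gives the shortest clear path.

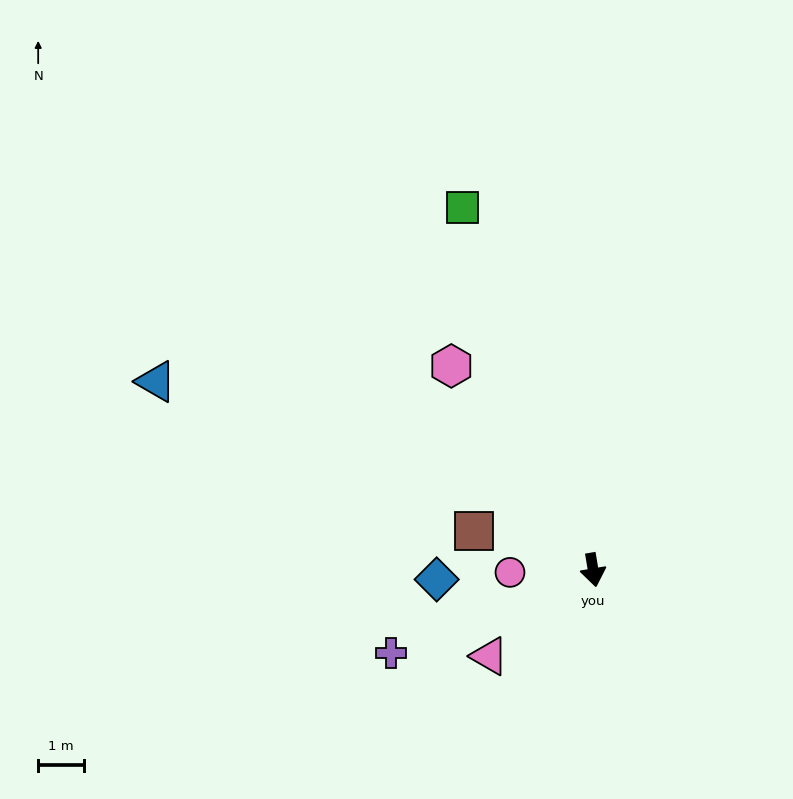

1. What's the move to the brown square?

turn right 118°, forward 2.7 m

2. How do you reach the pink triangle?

turn right 60°, forward 2.9 m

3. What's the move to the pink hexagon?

turn right 155°, forward 5.4 m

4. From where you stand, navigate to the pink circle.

turn right 98°, forward 1.8 m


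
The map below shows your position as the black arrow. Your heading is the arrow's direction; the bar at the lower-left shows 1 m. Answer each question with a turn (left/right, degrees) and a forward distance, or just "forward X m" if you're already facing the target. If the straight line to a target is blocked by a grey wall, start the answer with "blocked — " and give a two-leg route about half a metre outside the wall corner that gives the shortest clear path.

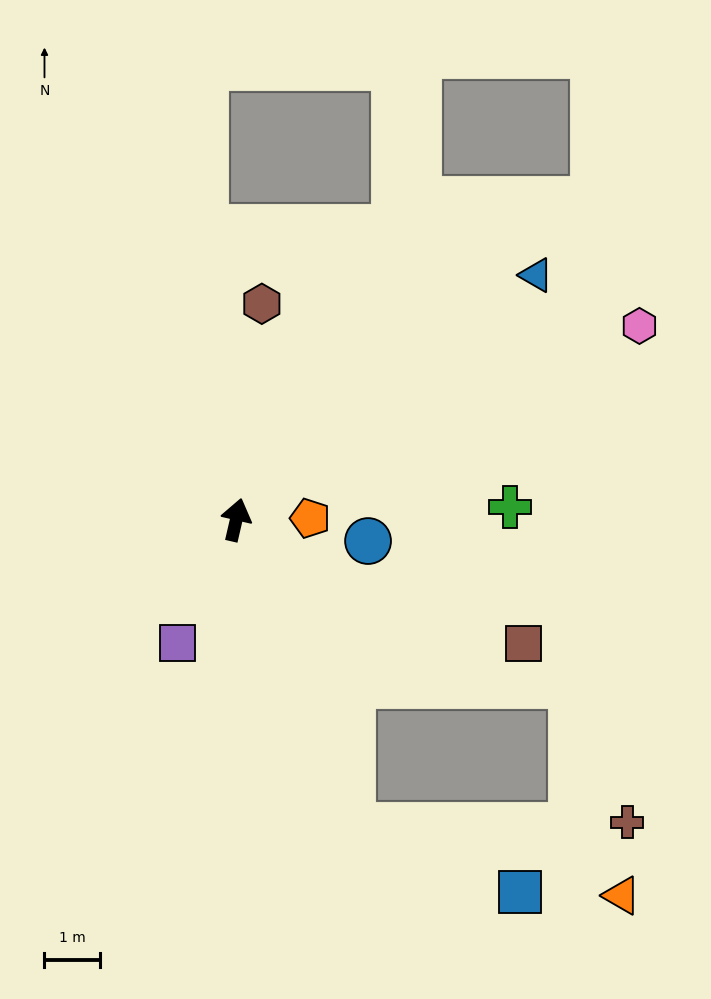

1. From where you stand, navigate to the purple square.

turn left 167°, forward 2.4 m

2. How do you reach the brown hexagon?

turn left 6°, forward 3.9 m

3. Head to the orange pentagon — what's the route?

turn right 76°, forward 1.3 m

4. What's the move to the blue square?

blocked — turn right 146°, forward 5.9 m, then turn left 48°, forward 3.2 m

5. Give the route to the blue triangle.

turn right 38°, forward 6.9 m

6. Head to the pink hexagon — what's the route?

turn right 51°, forward 8.0 m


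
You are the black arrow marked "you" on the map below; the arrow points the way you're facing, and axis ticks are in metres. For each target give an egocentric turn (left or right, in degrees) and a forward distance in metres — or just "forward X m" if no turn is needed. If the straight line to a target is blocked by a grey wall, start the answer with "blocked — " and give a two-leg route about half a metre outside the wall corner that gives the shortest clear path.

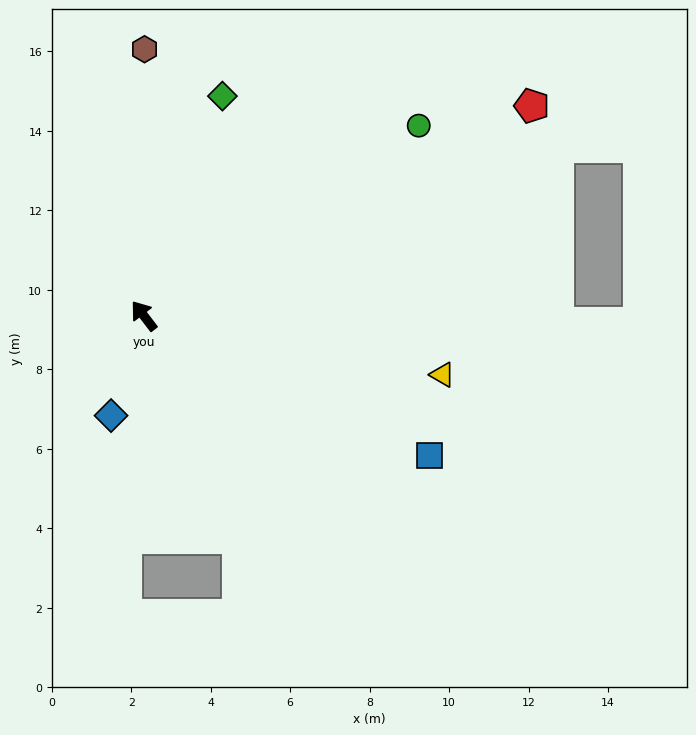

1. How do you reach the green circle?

turn right 93°, forward 8.4 m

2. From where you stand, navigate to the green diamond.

turn right 57°, forward 5.9 m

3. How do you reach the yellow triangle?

turn right 139°, forward 7.7 m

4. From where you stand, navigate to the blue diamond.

turn left 124°, forward 2.6 m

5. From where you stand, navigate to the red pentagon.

turn right 99°, forward 11.1 m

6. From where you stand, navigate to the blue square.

turn right 154°, forward 8.0 m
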